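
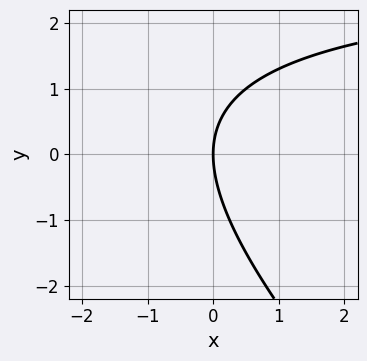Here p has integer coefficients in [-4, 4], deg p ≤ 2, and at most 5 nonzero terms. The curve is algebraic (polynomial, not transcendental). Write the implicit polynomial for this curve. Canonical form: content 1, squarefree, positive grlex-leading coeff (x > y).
x*y + y^2 - 3*x

(a) The degree is 2 — no degree-1 curve has this shape.
(b) Against the integer gridlines: it crosses the y-axis at the gridline y = 0; it crosses the x-axis at the gridline x = 0.
(c) Together with the visible shape, these determine p as stated.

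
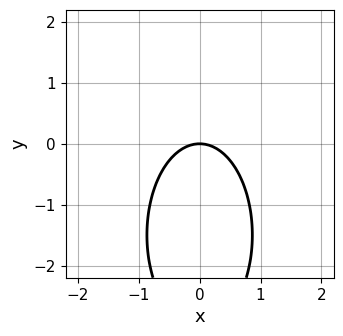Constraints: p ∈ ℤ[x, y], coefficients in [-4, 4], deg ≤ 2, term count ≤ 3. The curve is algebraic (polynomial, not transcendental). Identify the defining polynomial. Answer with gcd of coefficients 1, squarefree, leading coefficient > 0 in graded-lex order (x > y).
3*x^2 + y^2 + 3*y

First, deg p = 2.
Next, symmetries: the x ↦ −x reflection is a symmetry, so x appears only in even powers.
Next, against the integer gridlines: it meets the y-axis at y = 0 (among the integer gridlines); it meets the x-axis at x = 0 (among the integer gridlines).
Finally, fitting integer coefficients to these (and the overall shape) gives p.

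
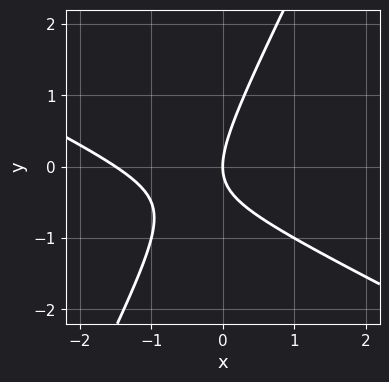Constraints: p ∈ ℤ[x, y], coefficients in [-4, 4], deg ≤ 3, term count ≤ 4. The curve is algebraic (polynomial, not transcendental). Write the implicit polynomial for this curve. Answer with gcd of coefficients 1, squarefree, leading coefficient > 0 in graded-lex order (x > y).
deg p = 2. No degree-1 curve has this shape.
Against the integer gridlines: it crosses the x-axis at the gridline x = 0; it meets the y-axis at y = 0 (among the integer gridlines).
Fitting integer coefficients to these (and the overall shape) gives p.

2*x^2 + 3*x*y - 2*y^2 + 3*x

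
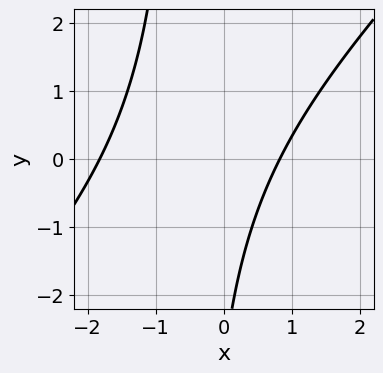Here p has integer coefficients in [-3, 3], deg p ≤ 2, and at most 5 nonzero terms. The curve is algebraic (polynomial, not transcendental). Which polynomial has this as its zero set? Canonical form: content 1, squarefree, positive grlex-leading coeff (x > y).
2*x^2 - 2*x*y + 2*x - y - 3

Degree: the shape is more complex than any degree-1 curve, so deg p = 2.
Observable constraints: it misses every integer gridline on the y-axis.
Together with the visible shape, these determine p as stated.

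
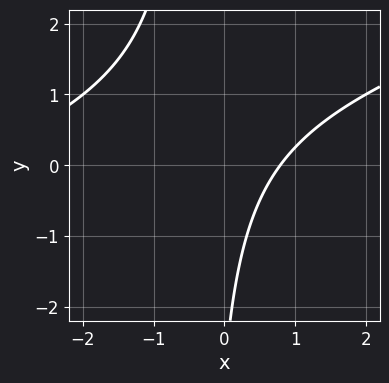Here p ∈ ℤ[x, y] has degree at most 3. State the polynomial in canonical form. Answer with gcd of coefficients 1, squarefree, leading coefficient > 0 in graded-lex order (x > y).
x^2 - 3*x*y + 3*x - y - 3

(a) Degree: no degree-1 curve has this shape, so deg p = 2.
(b) Against the integer gridlines: the curve avoids every integer y-axis point in the box.
(c) Putting this together gives p.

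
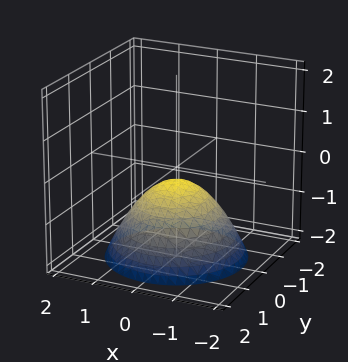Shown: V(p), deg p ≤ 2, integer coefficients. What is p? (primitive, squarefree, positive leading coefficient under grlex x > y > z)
2*x^2 + 2*y^2 + 3*z + 1

First, the degree is 2 — the shape is more complex than any degree-1 surface.
Next, symmetries: the z-axis is an axis of rotation, so x and y enter only as x² + y².
Next, from the axis intercepts and sections: no y-intercept at any integer in the box; the surface avoids every integer x-axis point in the box; a circular section at z = -1 has radius exactly 1.
Finally, putting this together gives p.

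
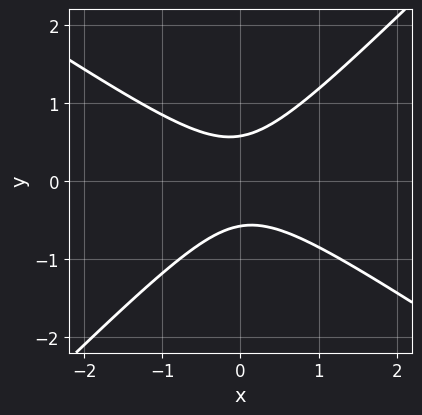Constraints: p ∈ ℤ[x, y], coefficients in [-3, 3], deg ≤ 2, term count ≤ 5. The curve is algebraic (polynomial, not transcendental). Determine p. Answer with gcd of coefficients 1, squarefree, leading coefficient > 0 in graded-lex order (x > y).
First, deg p = 2. No degree-1 curve has this shape.
Next, from the visible intercepts: it misses every integer gridline on the x-axis.
Finally, the integer polynomial consistent with all of this is the stated p.

2*x^2 + x*y - 3*y^2 + 1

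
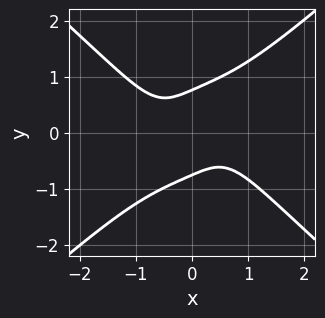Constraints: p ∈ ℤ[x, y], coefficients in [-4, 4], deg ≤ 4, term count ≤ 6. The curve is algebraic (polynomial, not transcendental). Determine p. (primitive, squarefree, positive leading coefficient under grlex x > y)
1. Degree: the shape is more complex than any degree-3 curve, so deg p = 4.
2. Observable constraints: no x-intercept at any integer in the box.
3. Assembling these constraints gives the stated polynomial.

2*x^4 - 3*y^4 + x^2 + 3*x*y + 1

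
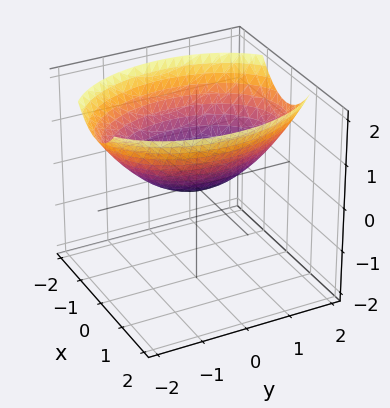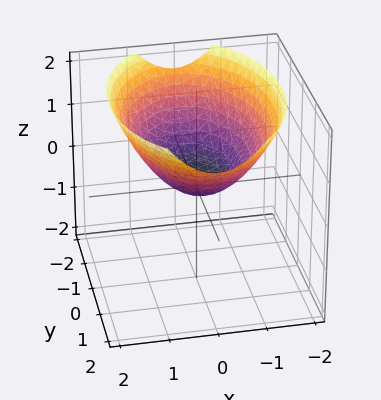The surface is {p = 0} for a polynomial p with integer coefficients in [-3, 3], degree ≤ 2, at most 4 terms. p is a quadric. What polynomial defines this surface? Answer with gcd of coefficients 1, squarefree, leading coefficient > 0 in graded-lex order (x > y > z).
(a) The degree is 2 — a paraboloid; a quadric.
(b) Symmetries: it's symmetric under y → −y, forcing even powers of y; the x ↦ −x reflection is a symmetry, so x appears only in even powers.
(c) Observable constraints: it meets the z-axis at z = 0 (among the integer gridlines); it crosses the y-axis at the gridline y = 0.
(d) Matching integer coefficients to the picture gives p.

2*x^2 + y^2 - 3*z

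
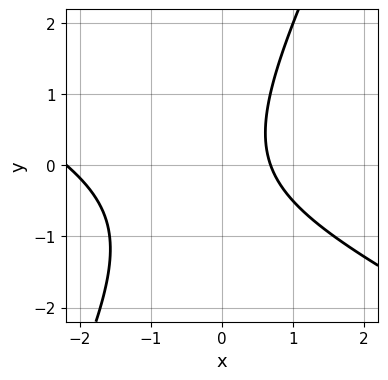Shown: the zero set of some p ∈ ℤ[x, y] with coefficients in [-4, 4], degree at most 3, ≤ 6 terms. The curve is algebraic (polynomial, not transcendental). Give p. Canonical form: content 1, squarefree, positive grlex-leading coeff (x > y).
2*x^2 + 3*x*y - 2*y^2 + 3*x - 3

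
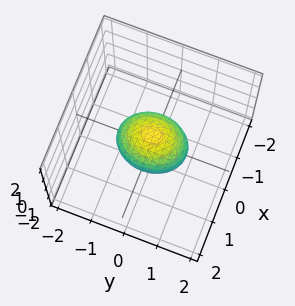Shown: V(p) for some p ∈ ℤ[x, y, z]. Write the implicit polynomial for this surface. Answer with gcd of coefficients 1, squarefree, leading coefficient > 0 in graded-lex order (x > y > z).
First, deg p = 2.
Then, symmetries: mirror symmetry z ↦ −z ⇒ only even powers of z; the x ↦ −x reflection is a symmetry, so x appears only in even powers; it's symmetric under y → −y, forcing even powers of y.
Then, reading off the gridlines: the y-axis gridline crossings are at y ∈ {-1, 1}.
Finally, the integer polynomial consistent with all of this is the stated p.

3*x^2 + 2*y^2 + 3*z^2 - 2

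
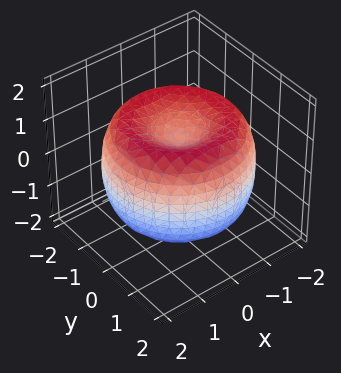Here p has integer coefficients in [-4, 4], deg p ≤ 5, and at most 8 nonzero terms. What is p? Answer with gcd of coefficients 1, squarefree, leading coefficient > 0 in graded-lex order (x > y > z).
x^4 + 2*x^2*y^2 + y^4 - 3*x^2 - 3*y^2 + 2*z^2 - 1

First, deg p = 4. No degree-3 surface has this shape.
Next, by symmetry, the surface is invariant under rotation about z: p = q(x² + y², z).
Next, checking where it meets the axes: a circular section at z = 0 has radius between 1 and 2.
Finally, fitting integer coefficients to these (and the overall shape) gives p.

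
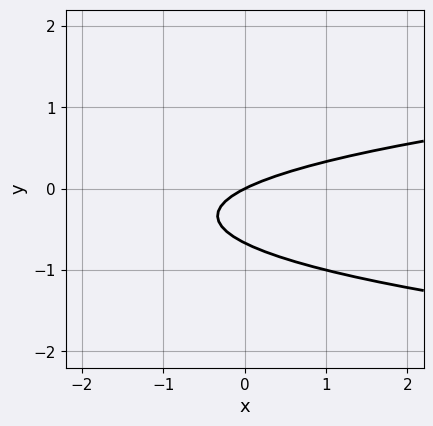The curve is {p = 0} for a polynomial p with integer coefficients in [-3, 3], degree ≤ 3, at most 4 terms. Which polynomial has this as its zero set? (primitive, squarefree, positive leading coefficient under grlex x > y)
deg p = 2.
Checking where it meets the axes: it crosses the y-axis at the gridline y = 0; it meets the x-axis at x = 0 (among the integer gridlines).
Matching integer coefficients to the picture gives p.

3*y^2 - x + 2*y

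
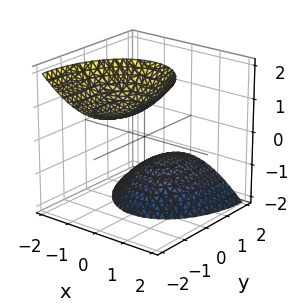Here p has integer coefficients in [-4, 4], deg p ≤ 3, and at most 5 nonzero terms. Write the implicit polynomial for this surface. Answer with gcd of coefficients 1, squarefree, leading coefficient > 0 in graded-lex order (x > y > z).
2*x^2 + y^2 + 2*y*z - z^2 + 2

(a) The picture has 2 separate pieces. Treating them together as one polynomial.
(b) The degree is 2 — no degree-1 surface has this shape.
(c) Checking where it meets the axes: no x-intercept at any integer in the box; it misses every integer gridline on the y-axis.
(d) Assembling these constraints gives the stated polynomial.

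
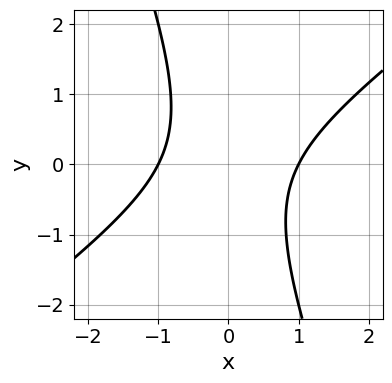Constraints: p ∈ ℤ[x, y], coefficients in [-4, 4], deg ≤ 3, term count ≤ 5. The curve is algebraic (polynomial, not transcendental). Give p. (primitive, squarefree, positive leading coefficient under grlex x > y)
2*x^2 - 2*x*y - y^2 - 2

The degree is 2 — no degree-1 curve has this shape.
Observable constraints: it misses every integer gridline on the y-axis; the x-axis gridline crossings are at x ∈ {-1, 1}.
Assembling these constraints gives the stated polynomial.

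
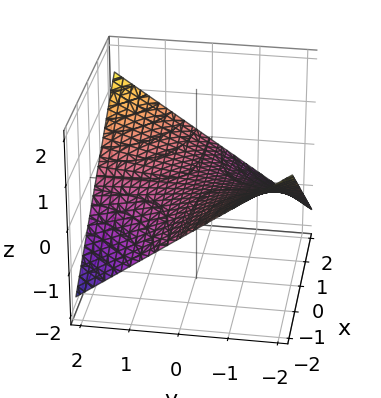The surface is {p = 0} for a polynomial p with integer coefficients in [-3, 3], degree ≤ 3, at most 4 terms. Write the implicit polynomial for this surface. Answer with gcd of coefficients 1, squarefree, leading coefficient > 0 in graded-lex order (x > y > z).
x*y - 3*z

Degree: a saddle surface; a quadric, so deg p = 2.
Reading off the gridlines: every point of the x-axis in the box is on the surface; it meets the z-axis at z = 0 (among the integer gridlines); every point of the y-axis in the box is on the surface.
Matching integer coefficients to the picture gives p.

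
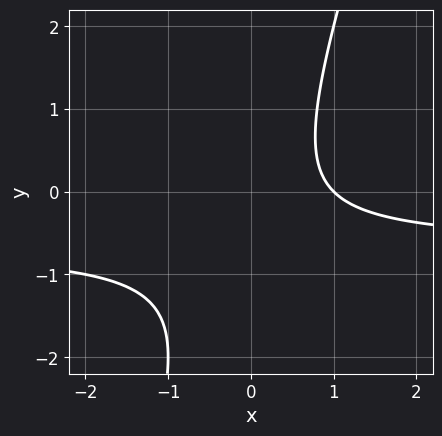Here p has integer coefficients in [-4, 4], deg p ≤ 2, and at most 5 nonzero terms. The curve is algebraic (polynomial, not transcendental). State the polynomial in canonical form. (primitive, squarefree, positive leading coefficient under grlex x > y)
(a) The degree is 2 — no degree-1 curve has this shape.
(b) From the visible intercepts: no y-intercept at any integer in the box; it crosses the x-axis at the gridline x = 1.
(c) Solving for integer coefficients yields p as stated.

3*x*y - y^2 + 2*x - y - 2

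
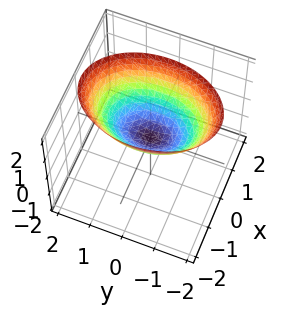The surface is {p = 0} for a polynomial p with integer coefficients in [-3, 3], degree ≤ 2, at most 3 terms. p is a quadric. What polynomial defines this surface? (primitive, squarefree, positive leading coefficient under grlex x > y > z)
(a) deg p = 2.
(b) Symmetries: it's symmetric under x → −x, forcing even powers of x; mirror symmetry y ↦ −y ⇒ only even powers of y.
(c) From the visible intercepts: it meets the z-axis at z = 0 (among the integer gridlines); it meets the y-axis at y = 0 (among the integer gridlines); it crosses the x-axis at the gridline x = 0.
(d) Together with the visible shape, these determine p as stated.

2*x^2 + y^2 - 2*z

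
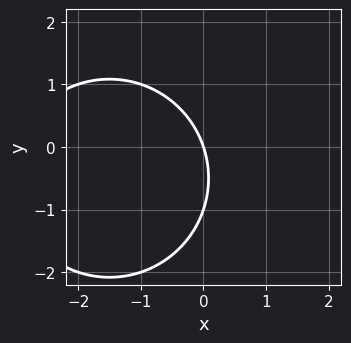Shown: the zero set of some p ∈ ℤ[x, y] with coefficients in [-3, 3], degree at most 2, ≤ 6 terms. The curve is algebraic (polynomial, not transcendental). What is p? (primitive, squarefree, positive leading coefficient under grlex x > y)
x^2 + y^2 + 3*x + y

(a) deg p = 2. A generic line meets the curve in up to 2 points.
(b) Against the integer gridlines: among the integer gridlines, it crosses the y-axis at y ∈ {-1, 0}; it meets the x-axis at x = 0 (among the integer gridlines).
(c) Solving for integer coefficients yields p as stated.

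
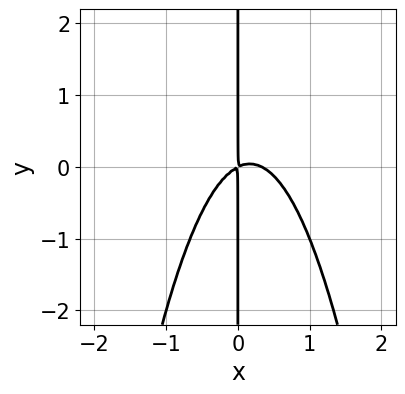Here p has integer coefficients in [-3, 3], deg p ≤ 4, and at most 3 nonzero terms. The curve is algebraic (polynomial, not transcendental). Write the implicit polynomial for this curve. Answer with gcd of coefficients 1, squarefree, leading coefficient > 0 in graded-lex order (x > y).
First, degree: the shape is more complex than any degree-2 curve, so deg p = 3.
Then, reading off the gridlines: the visible y-axis segment lies entirely on the curve.
Finally, fitting integer coefficients to these (and the overall shape) gives p.

3*x^3 - x^2 + 2*x*y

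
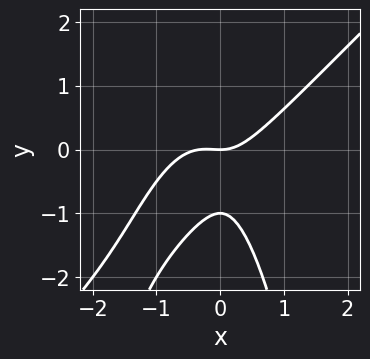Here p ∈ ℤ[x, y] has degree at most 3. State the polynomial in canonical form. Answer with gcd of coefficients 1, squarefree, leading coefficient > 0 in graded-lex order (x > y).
3*x^3 - 3*x^2*y + x^2 - 2*y^2 - 2*y

First, degree: a generic line meets the curve in up to 3 points, so deg p = 3.
Next, from the visible intercepts: one x-axis crossing is at x = 0; the y-axis gridline crossings are at y ∈ {-1, 0}.
Finally, the integer polynomial consistent with all of this is the stated p.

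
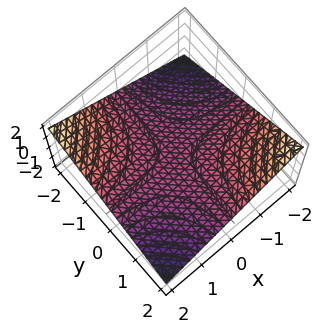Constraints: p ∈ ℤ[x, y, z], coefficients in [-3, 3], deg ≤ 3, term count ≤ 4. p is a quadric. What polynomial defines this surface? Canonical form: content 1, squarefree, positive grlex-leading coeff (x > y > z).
x*y + 3*z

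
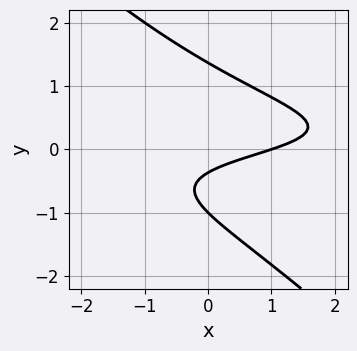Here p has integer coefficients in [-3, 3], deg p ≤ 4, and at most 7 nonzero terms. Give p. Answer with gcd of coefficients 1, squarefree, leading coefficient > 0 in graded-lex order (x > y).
2*x*y^2 + 2*y^3 + x - 3*y - 1

(a) deg p = 3. No degree-2 curve has this shape.
(b) From the axis intercepts and sections: one x-axis crossing is at x = 1; it crosses the y-axis at the gridline y = -1.
(c) Putting this together gives p.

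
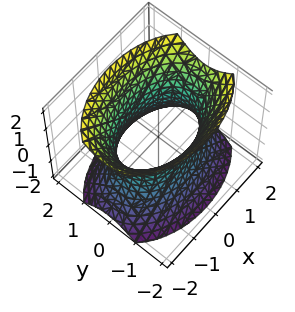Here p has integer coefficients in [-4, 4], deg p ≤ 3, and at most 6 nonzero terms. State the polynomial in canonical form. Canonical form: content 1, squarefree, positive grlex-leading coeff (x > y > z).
x^2 + 2*y^2 - z^2 - 2

1. Degree: an hourglass — one-sheet hyperboloid; a quadric, so deg p = 2.
2. Symmetries: the z ↦ −z reflection is a symmetry, so z appears only in even powers; the x ↦ −x reflection is a symmetry, so x appears only in even powers; mirror symmetry y ↦ −y ⇒ only even powers of y.
3. Against the integer gridlines: the y-axis gridline crossings are at y ∈ {-1, 1}; no z-intercept at any integer in the box.
4. Fitting integer coefficients to these (and the overall shape) gives p.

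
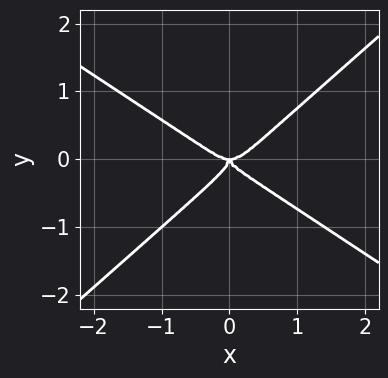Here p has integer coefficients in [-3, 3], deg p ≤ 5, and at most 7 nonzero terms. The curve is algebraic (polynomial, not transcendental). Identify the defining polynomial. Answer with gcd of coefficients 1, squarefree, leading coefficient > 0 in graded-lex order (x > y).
The degree is 4 — the shape is more complex than any degree-3 curve.
From the axis intercepts and sections: it meets the x-axis at x = 0 (among the integer gridlines); one y-axis crossing is at y = 0.
The integer polynomial consistent with all of this is the stated p.

2*x^4 - 2*x^2*y^2 + 2*x*y^3 - 3*y^4 - x^2*y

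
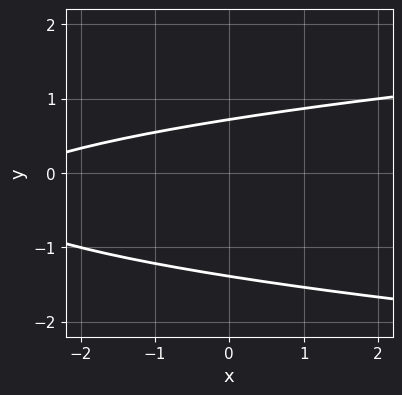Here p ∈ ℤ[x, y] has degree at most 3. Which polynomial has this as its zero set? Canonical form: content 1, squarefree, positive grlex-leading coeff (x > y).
3*y^2 - x + 2*y - 3

(a) Degree: the shape is more complex than any degree-1 curve, so deg p = 2.
(b) Observable constraints: no x-intercept at any integer in the box.
(c) The integer polynomial consistent with all of this is the stated p.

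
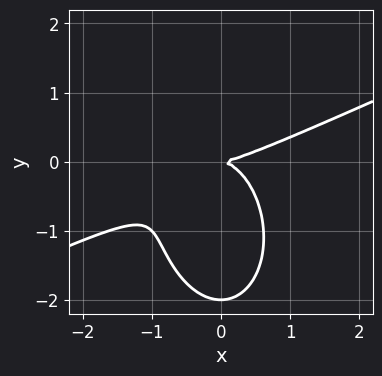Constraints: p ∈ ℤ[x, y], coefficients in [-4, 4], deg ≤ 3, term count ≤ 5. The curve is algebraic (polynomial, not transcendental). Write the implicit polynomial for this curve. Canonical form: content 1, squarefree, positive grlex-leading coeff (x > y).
x^3 - 2*x^2*y - y^3 - 2*y^2

First, deg p = 3.
Next, against the integer gridlines: one x-axis crossing is at x = 0; among the integer gridlines, it crosses the y-axis at y ∈ {-2, 0}.
Finally, together with the visible shape, these determine p as stated.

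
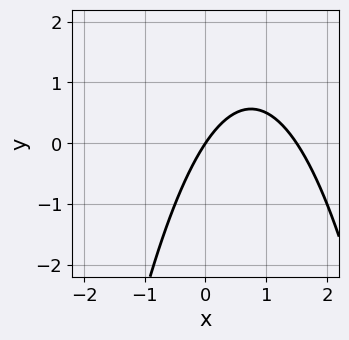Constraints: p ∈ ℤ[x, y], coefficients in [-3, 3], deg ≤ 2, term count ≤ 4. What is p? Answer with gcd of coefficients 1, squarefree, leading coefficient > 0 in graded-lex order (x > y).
2*x^2 - 3*x + 2*y

(a) Degree: no degree-1 curve has this shape, so deg p = 2.
(b) From the axis intercepts and sections: one x-axis crossing is at x = 0; it crosses the y-axis at the gridline y = 0.
(c) Fitting integer coefficients to these (and the overall shape) gives p.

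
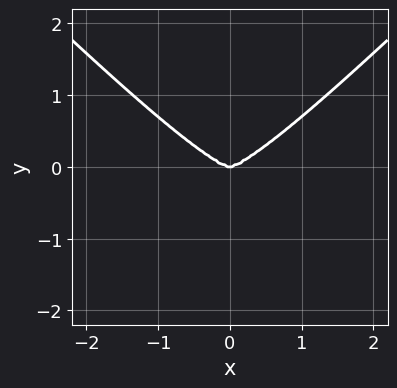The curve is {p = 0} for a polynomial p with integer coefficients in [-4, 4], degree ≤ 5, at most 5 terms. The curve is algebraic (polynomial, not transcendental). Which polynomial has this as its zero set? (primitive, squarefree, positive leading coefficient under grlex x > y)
deg p = 4. The shape is more complex than any degree-3 curve.
Symmetries: it's symmetric under x → −x, forcing even powers of x.
From the axis intercepts and sections: one x-axis crossing is at x = 0; it meets the y-axis at y = 0 (among the integer gridlines).
Putting this together gives p.

2*x^4 - 2*x^2*y^2 - 3*y^3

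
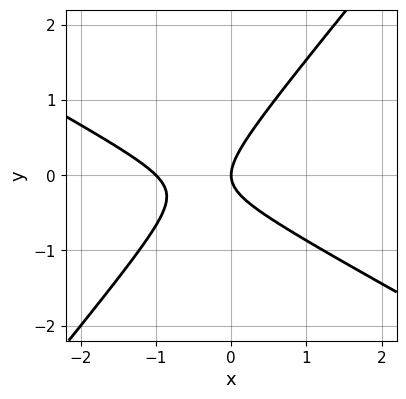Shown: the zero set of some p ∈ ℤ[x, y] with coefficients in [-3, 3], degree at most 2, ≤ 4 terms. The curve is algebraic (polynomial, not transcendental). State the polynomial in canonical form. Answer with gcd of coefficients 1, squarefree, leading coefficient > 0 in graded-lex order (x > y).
First, deg p = 2. The shape is more complex than any degree-1 curve.
Then, checking where it meets the axes: among the integer gridlines, it crosses the x-axis at x ∈ {-1, 0}; one y-axis crossing is at y = 0.
Finally, putting this together gives p.

2*x^2 + 2*x*y - 3*y^2 + 2*x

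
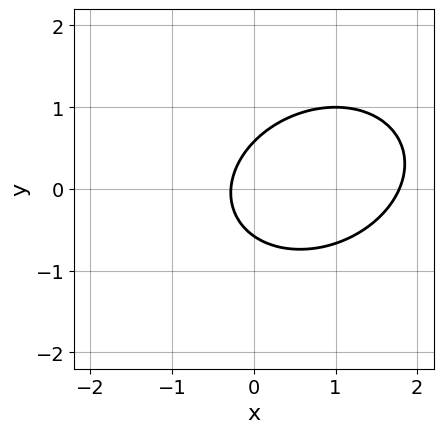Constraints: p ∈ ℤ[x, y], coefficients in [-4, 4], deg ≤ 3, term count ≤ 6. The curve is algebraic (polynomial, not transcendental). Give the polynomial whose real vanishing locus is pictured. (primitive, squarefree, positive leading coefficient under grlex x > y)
2*x^2 - x*y + 3*y^2 - 3*x - 1

First, deg p = 2. A generic line meets the curve in up to 2 points.
Finally, the integer polynomial consistent with all of this is the stated p.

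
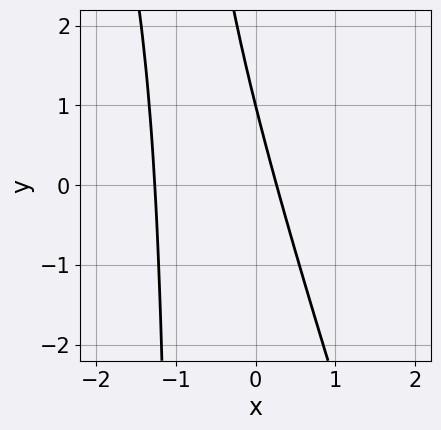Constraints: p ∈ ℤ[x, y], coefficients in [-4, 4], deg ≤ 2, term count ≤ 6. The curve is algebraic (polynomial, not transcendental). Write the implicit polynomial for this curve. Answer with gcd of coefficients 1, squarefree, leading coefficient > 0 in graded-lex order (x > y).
1. The degree is 2 — the shape is more complex than any degree-1 curve.
2. Checking where it meets the axes: it crosses the y-axis at the gridline y = 1.
3. Solving for integer coefficients yields p as stated.

3*x^2 + x*y + 3*x + y - 1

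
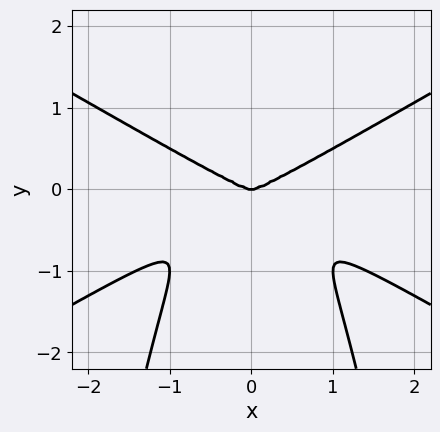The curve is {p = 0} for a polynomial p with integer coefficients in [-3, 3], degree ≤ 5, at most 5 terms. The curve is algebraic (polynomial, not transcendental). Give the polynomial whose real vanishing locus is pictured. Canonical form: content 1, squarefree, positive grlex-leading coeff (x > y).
x^4 - 3*x^2*y^2 - 2*y^3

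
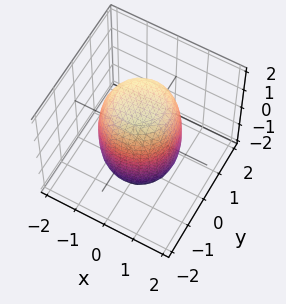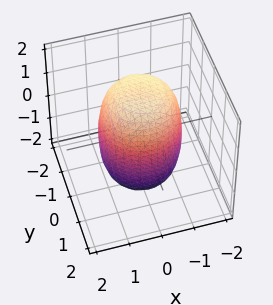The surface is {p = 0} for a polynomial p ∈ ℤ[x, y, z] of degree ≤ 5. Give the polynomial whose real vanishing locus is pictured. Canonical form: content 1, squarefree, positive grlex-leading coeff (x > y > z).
(a) deg p = 4.
(b) Symmetries: the z-axis is an axis of rotation, so x and y enter only as x² + y².
(c) Observable constraints: a circular section at z = -1 has radius between 1 and 2.
(d) Together with the visible shape, these determine p as stated.

2*x^4 + 4*x^2*y^2 + 2*y^4 - x^2 - y^2 + z^2 - 3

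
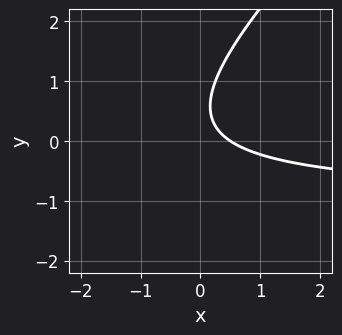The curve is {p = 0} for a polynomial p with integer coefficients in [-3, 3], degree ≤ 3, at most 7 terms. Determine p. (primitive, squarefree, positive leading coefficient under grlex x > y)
First, degree: no degree-1 curve has this shape, so deg p = 2.
Next, checking where it meets the axes: the curve avoids every integer y-axis point in the box.
Finally, these observations pin down the coefficients.

2*x*y - 2*y^2 + 2*x + 2*y - 1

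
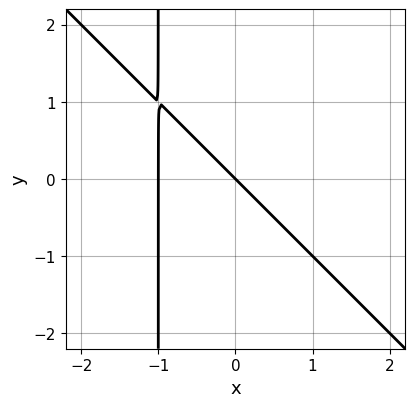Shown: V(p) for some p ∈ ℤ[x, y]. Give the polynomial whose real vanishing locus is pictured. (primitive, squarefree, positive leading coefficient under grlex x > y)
1. Degree: no degree-1 curve has this shape, so deg p = 2.
2. From the axis intercepts and sections: among the integer gridlines, it crosses the x-axis at x ∈ {-1, 0}; it meets the y-axis at y = 0 (among the integer gridlines).
3. Fitting integer coefficients to these (and the overall shape) gives p.

x^2 + x*y + x + y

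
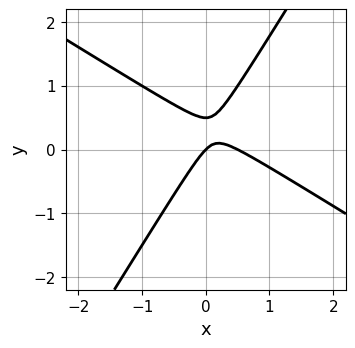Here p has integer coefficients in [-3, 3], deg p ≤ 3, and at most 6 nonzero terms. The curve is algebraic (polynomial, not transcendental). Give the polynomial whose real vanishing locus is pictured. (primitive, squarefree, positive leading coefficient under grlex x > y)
2*x^2 + 2*x*y - 2*y^2 - x + y

First, degree: a generic line meets the curve in up to 2 points, so deg p = 2.
Next, against the integer gridlines: one x-axis crossing is at x = 0; it crosses the y-axis at the gridline y = 0.
Finally, the integer polynomial consistent with all of this is the stated p.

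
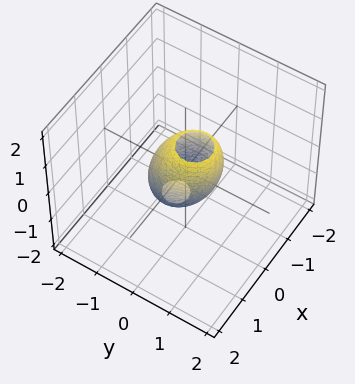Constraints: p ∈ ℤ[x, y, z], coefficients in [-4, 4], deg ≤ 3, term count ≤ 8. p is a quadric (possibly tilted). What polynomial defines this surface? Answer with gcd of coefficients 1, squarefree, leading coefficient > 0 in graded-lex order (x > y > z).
(a) deg p = 2. The shape is more complex than any degree-1 surface.
(b) The integer polynomial consistent with all of this is the stated p.

3*x^2 - 2*x*z + 3*y^2 - 2*y*z + z^2 - 2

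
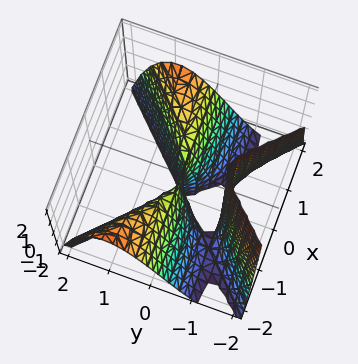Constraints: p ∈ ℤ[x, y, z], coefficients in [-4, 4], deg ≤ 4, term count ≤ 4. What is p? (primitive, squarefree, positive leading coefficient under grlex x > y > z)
(a) Degree: no degree-2 surface has this shape, so deg p = 3.
(b) Observable constraints: the visible x-axis segment lies entirely on the surface; the visible z-axis segment lies entirely on the surface; it meets the y-axis at y = -1 (among the integer gridlines).
(c) Fitting integer coefficients to these (and the overall shape) gives p.

2*x^2*y - x^2*z - 2*y^3 - 2*y^2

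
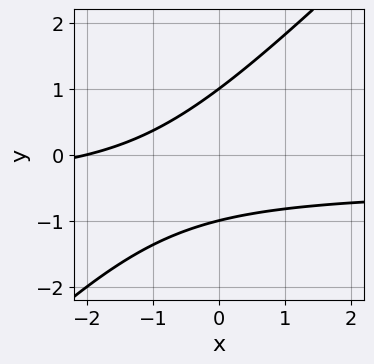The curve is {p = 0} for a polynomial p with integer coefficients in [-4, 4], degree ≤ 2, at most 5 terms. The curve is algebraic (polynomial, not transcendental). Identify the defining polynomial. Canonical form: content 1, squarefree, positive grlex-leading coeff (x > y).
1. Degree: the shape is more complex than any degree-1 curve, so deg p = 2.
2. Checking where it meets the axes: it meets the x-axis at x = -2 (among the integer gridlines); the y-axis gridline crossings are at y ∈ {-1, 1}.
3. Matching integer coefficients to the picture gives p.

2*x*y - 2*y^2 + x + 2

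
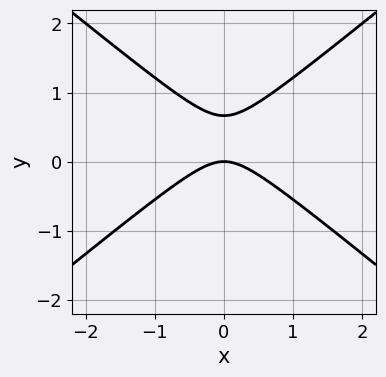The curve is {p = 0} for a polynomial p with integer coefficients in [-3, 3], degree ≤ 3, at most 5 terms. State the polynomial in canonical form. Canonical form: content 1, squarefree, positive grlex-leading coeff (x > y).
(a) The degree is 2 — no degree-1 curve has this shape.
(b) Symmetries: it's symmetric under x → −x, forcing even powers of x.
(c) Reading off the gridlines: it crosses the y-axis at the gridline y = 0; it meets the x-axis at x = 0 (among the integer gridlines).
(d) Assembling these constraints gives the stated polynomial.

2*x^2 - 3*y^2 + 2*y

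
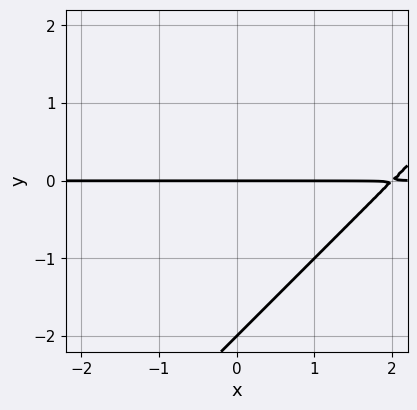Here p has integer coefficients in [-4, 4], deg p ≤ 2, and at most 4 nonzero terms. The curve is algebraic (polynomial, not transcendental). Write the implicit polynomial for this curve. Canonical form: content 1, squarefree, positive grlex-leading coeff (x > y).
First, deg p = 2. The shape is more complex than any degree-1 curve.
Next, against the integer gridlines: the visible x-axis segment lies entirely on the curve; the y-axis gridline crossings are at y ∈ {-2, 0}.
Finally, assembling these constraints gives the stated polynomial.

x*y - y^2 - 2*y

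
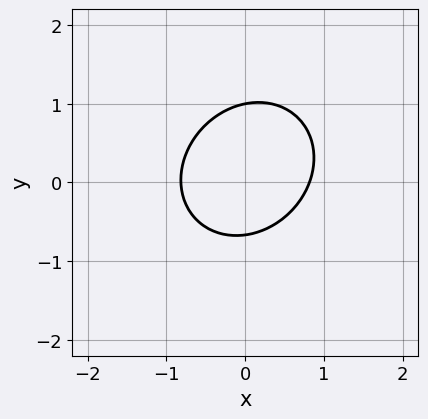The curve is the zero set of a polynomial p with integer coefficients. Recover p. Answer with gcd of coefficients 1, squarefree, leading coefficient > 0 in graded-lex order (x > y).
3*x^2 - x*y + 3*y^2 - y - 2

1. Degree: no degree-1 curve has this shape, so deg p = 2.
2. Against the integer gridlines: it meets the y-axis at y = 1 (among the integer gridlines).
3. Assembling these constraints gives the stated polynomial.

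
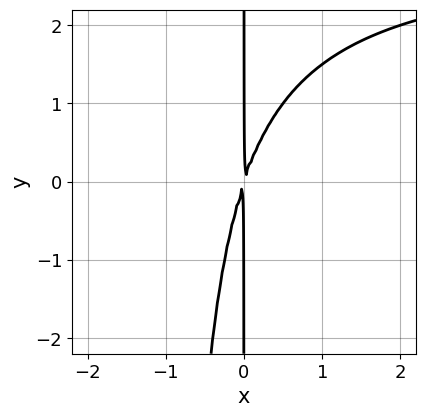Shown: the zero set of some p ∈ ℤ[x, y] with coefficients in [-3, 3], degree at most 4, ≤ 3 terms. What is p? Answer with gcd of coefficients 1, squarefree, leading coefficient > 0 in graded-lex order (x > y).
First, the degree is 3 — a generic line meets the curve in up to 3 points.
Then, against the integer gridlines: every point of the y-axis in the box is on the curve.
Finally, fitting integer coefficients to these (and the overall shape) gives p.

x^2*y - 3*x^2 + x*y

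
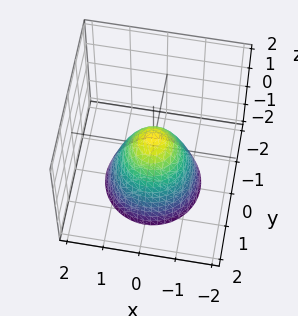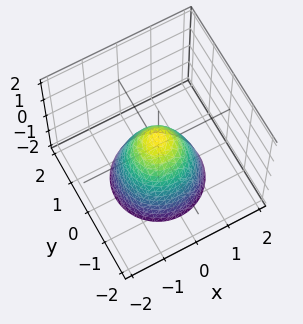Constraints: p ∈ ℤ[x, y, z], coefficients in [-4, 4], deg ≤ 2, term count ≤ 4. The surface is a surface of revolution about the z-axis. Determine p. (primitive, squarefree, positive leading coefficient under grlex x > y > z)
1. The degree is 2 — the shape is more complex than any degree-1 surface.
2. Symmetries: every cross-section ⟂ z is a circle, so x, y appear only via x² + y².
3. Observable constraints: a circular section at z = -1 has radius exactly 1.
4. Together with the visible shape, these determine p as stated.

3*x^2 + 3*y^2 + 2*z - 1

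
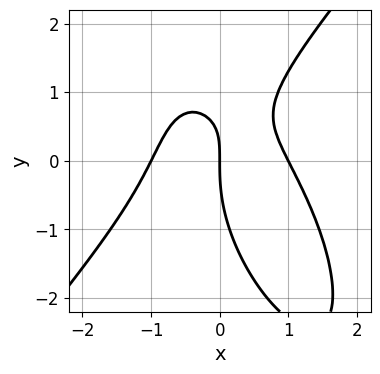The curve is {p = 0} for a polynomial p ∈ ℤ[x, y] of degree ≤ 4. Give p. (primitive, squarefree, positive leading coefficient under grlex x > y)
3*x^3 - x*y^2 - y^3 + 3*x*y - 3*x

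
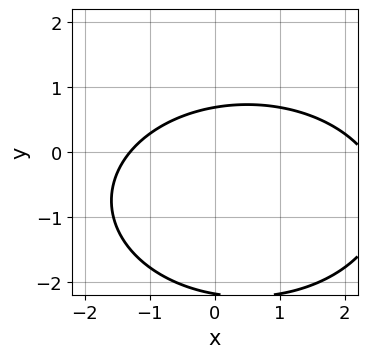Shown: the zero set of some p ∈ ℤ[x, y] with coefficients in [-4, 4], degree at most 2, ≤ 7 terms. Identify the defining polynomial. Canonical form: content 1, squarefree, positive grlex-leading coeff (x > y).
Degree: a generic line meets the curve in up to 2 points, so deg p = 2.
The integer polynomial consistent with all of this is the stated p.

x^2 + 2*y^2 - x + 3*y - 3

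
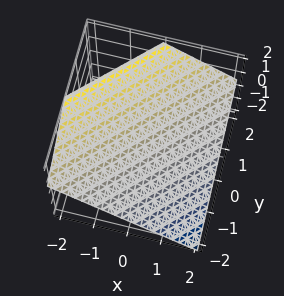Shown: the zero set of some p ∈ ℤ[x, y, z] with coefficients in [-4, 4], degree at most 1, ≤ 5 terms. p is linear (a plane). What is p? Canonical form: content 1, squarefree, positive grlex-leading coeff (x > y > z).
2*x - 2*y + 3*z - 2

1. Degree: the surface is flat (a plane), so deg p = 1.
2. From the visible intercepts: it meets the y-axis at y = -1 (among the integer gridlines); one x-axis crossing is at x = 1.
3. Together with the visible shape, these determine p as stated.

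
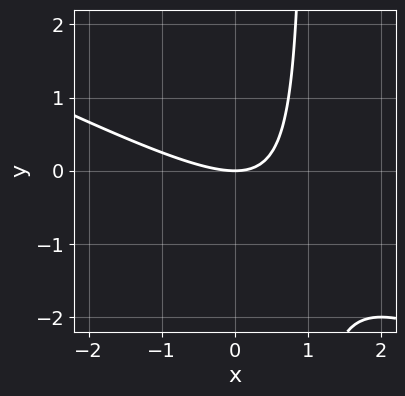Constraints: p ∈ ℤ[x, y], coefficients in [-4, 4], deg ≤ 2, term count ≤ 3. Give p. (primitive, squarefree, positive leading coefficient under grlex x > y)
(a) Degree: the shape is more complex than any degree-1 curve, so deg p = 2.
(b) From the visible intercepts: it crosses the x-axis at the gridline x = 0; it crosses the y-axis at the gridline y = 0.
(c) Together with the visible shape, these determine p as stated.

x^2 + 2*x*y - 2*y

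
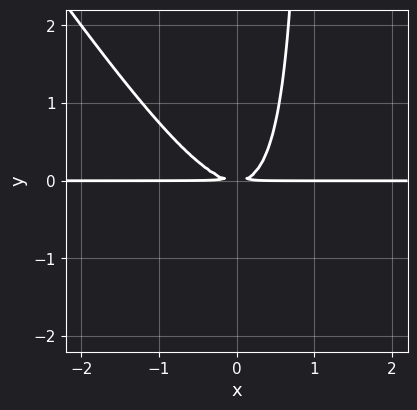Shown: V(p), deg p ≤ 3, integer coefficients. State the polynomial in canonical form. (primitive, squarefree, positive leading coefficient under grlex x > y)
(a) Degree: a generic line meets the curve in up to 3 points, so deg p = 3.
(b) Checking where it meets the axes: every point of the x-axis in the box is on the curve.
(c) Solving for integer coefficients yields p as stated.

3*x^2*y + 2*x*y^2 - 2*y^2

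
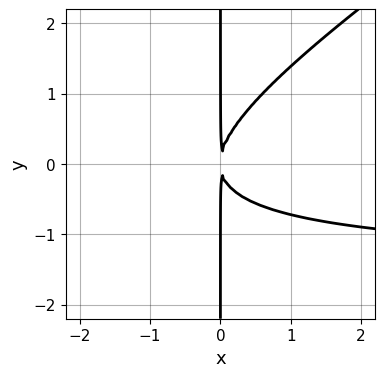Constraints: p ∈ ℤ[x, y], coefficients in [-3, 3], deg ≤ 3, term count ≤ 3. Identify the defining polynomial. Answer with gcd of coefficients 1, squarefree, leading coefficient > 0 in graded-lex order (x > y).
(a) Degree: the shape is more complex than any degree-2 curve, so deg p = 3.
(b) From the visible intercepts: every point of the y-axis in the box is on the curve.
(c) Solving for integer coefficients yields p as stated.

2*x^2*y - 3*x*y^2 + 3*x^2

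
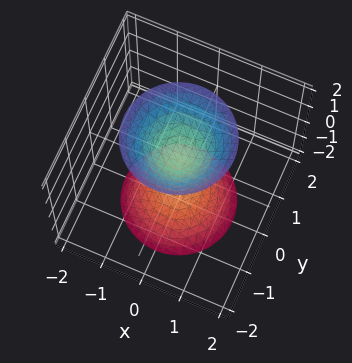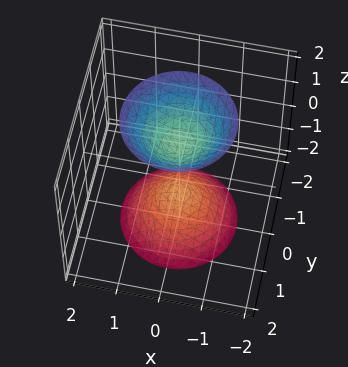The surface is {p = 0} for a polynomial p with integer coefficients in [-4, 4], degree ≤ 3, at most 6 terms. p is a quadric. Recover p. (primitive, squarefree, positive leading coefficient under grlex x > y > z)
The picture has 2 separate pieces.
deg p = 2.
Symmetry: the surface is invariant under rotation about z: p = q(x² + y², z); the z ↦ −z reflection is a symmetry, so z appears only in even powers.
Against the integer gridlines: the z-axis gridline crossings are at z ∈ {-1, 1}; a circular section at z = -2 has radius between 1 and 2; no y-intercept at any integer in the box; no x-intercept at any integer in the box.
Putting this together gives p.

2*x^2 + 2*y^2 - z^2 + 1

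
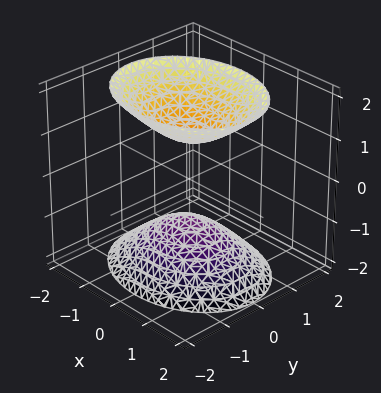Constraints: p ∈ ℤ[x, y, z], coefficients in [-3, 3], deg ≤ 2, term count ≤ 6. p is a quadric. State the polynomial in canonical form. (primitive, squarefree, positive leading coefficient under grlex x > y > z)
2*x^2 + 3*y^2 - 2*z^2 + 2

There are 2 components.
deg p = 2.
Symmetries: mirror symmetry z ↦ −z ⇒ only even powers of z; mirror symmetry y ↦ −y ⇒ only even powers of y; it's symmetric under x → −x, forcing even powers of x.
Reading off the gridlines: no x-intercept at any integer in the box; among the integer gridlines, it crosses the z-axis at z ∈ {-1, 1}; no y-intercept at any integer in the box.
Together with the visible shape, these determine p as stated.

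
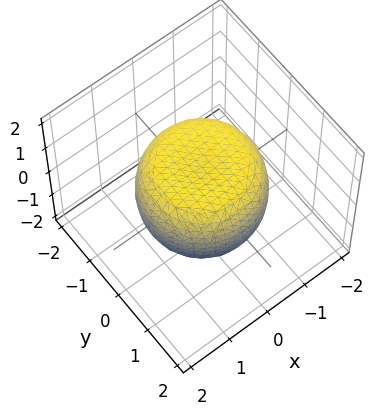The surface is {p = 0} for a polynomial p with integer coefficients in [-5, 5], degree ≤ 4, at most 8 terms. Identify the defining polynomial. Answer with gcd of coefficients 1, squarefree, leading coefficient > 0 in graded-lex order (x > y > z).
2*x^4 + 4*x^2*y^2 + 2*y^4 - 2*x^2 - 2*y^2 + 3*z^2 - 3

deg p = 4. The shape is more complex than any degree-3 surface.
Symmetries: rotational symmetry about the z-axis ⇒ p depends on x, y only through x² + y².
Against the integer gridlines: a circular section at z = 1 has radius exactly 1; the z-axis gridline crossings are at z ∈ {-1, 1}.
These observations pin down the coefficients.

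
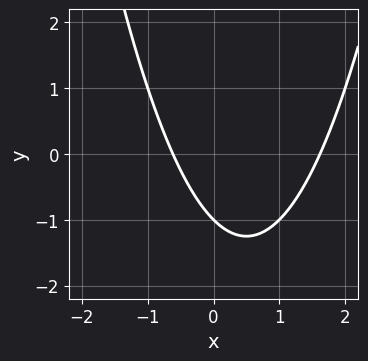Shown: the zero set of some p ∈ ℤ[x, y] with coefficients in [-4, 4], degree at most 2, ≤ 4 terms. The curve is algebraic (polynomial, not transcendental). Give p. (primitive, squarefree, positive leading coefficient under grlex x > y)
x^2 - x - y - 1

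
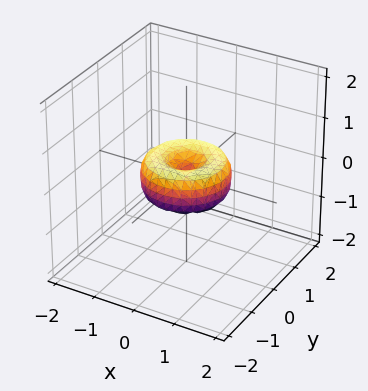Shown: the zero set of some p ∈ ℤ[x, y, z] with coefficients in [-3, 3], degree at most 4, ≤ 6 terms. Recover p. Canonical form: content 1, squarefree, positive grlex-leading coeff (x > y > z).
x^4 + 2*x^2*y^2 + y^4 - x^2 - y^2 + z^2

(a) deg p = 4. A generic line meets the surface in up to 4 points.
(b) Symmetries: the surface is invariant under rotation about z: p = q(x² + y², z).
(c) From the visible intercepts: the x-axis gridline crossings are at x ∈ {-1, 0, 1}; a circular section at z = 0 has radius exactly 1; the y-axis gridline crossings are at y ∈ {-1, 0, 1}; it meets the z-axis at z = 0 (among the integer gridlines).
(d) These observations pin down the coefficients.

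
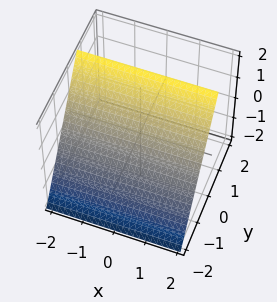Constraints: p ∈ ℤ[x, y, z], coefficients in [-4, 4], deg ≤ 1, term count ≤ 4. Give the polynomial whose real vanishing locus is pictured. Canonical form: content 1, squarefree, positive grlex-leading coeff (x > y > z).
3*y - 2*z + 2

First, degree: every cross-section is a straight line — this is a plane, so deg p = 1.
Next, from the visible intercepts: no x-intercept at any integer in the box; it crosses the z-axis at the gridline z = 1.
Finally, assembling these constraints gives the stated polynomial.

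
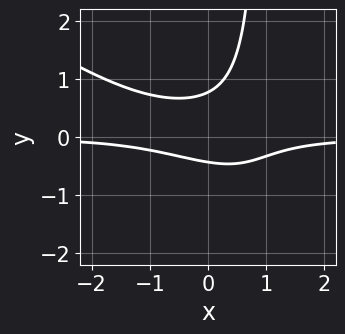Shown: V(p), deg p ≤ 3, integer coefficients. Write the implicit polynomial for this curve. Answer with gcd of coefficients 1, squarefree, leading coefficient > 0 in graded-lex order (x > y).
First, the degree is 3 — no degree-2 curve has this shape.
Then, against the integer gridlines: the curve avoids every integer x-axis point in the box.
Finally, putting this together gives p.

2*x^2*y + 3*x*y^2 - 3*y^2 + y + 1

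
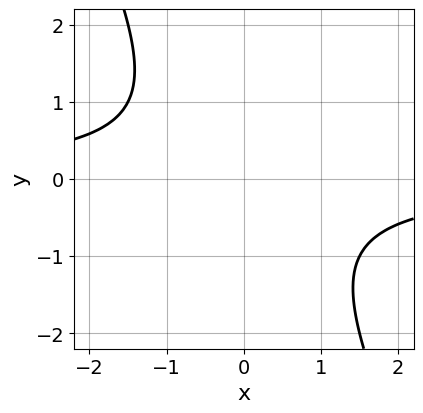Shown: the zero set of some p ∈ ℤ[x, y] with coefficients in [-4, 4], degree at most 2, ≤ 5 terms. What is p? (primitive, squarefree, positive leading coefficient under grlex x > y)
The degree is 2 — a generic line meets the curve in up to 2 points.
From the visible intercepts: it misses every integer gridline on the x-axis; no y-intercept at any integer in the box.
Assembling these constraints gives the stated polynomial.

2*x*y + y^2 + 2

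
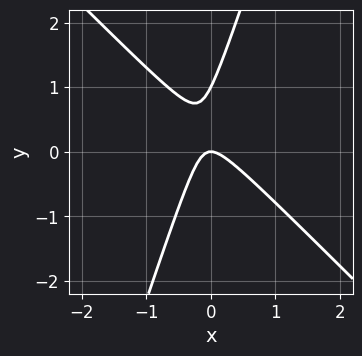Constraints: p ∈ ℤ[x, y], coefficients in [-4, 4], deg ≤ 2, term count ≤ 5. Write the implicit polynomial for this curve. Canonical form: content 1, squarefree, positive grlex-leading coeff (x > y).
3*x^2 + 2*x*y - y^2 + y

The degree is 2 — no degree-1 curve has this shape.
Checking where it meets the axes: one x-axis crossing is at x = 0; among the integer gridlines, it crosses the y-axis at y ∈ {0, 1}.
Putting this together gives p.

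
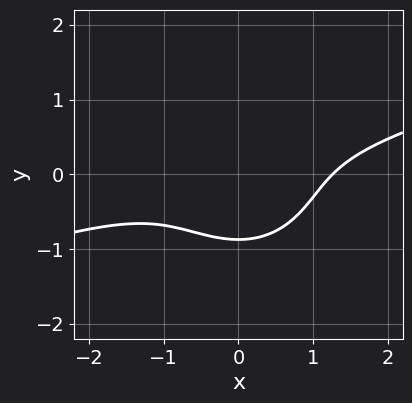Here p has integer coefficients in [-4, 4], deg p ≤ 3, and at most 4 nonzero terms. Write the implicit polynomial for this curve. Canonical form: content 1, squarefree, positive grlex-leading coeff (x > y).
x^3 - 3*x^2*y - 3*y^3 - 2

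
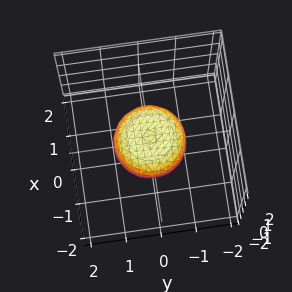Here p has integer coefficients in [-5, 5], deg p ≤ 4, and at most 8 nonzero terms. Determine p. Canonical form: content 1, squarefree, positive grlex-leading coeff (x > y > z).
1. Degree: the shape is more complex than any degree-3 surface, so deg p = 4.
2. Symmetries: rotational symmetry about the z-axis ⇒ p depends on x, y only through x² + y².
3. From the visible intercepts: among the integer gridlines, it crosses the x-axis at x ∈ {-1, 1}; the y-axis gridline crossings are at y ∈ {-1, 1}.
4. Fitting integer coefficients to these (and the overall shape) gives p.

2*x^4 + 4*x^2*y^2 + 2*y^4 - x^2 - y^2 + 3*z^2 - 1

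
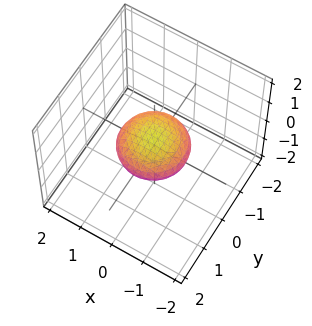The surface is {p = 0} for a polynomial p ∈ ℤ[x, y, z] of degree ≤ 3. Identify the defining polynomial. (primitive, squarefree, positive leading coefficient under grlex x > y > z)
(a) Degree: a closed, bounded, convex surface; a quadric, so deg p = 2.
(b) Symmetries: rotational symmetry about the z-axis ⇒ p depends on x, y only through x² + y²; mirror symmetry z ↦ −z ⇒ only even powers of z.
(c) Checking where it meets the axes: among the integer gridlines, it crosses the y-axis at y ∈ {-1, 1}; among the integer gridlines, it crosses the x-axis at x ∈ {-1, 1}; a circular section at z = 0 has radius exactly 1.
(d) Assembling these constraints gives the stated polynomial.

x^2 + y^2 + 3*z^2 - 1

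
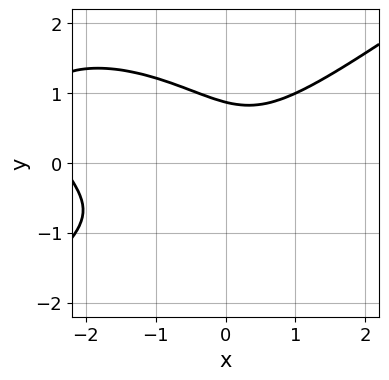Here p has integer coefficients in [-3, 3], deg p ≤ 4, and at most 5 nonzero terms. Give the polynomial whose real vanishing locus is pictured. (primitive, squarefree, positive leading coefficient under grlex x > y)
x^3 - 3*y^3 + 2*x^2 - 2*x*y + 2

Degree: the shape is more complex than any degree-2 curve, so deg p = 3.
Observable constraints: the curve avoids every integer x-axis point in the box.
Together with the visible shape, these determine p as stated.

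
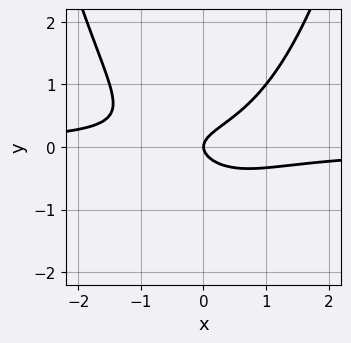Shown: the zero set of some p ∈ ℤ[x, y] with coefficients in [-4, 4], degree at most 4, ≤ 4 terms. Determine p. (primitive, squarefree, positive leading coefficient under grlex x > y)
2*x^2*y - 3*y^2 + x

(a) deg p = 3. No degree-2 curve has this shape.
(b) From the axis intercepts and sections: one x-axis crossing is at x = 0; one y-axis crossing is at y = 0.
(c) Matching integer coefficients to the picture gives p.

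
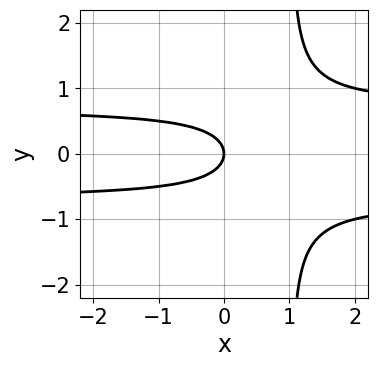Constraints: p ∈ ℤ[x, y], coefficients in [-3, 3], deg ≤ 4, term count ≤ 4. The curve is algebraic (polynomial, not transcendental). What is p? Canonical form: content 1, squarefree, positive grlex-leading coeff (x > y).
2*x*y^2 - 2*y^2 - x

1. Degree: a generic line meets the curve in up to 3 points, so deg p = 3.
2. Symmetries: the y ↦ −y reflection is a symmetry, so y appears only in even powers.
3. Reading off the gridlines: it meets the x-axis at x = 0 (among the integer gridlines); it crosses the y-axis at the gridline y = 0.
4. Fitting integer coefficients to these (and the overall shape) gives p.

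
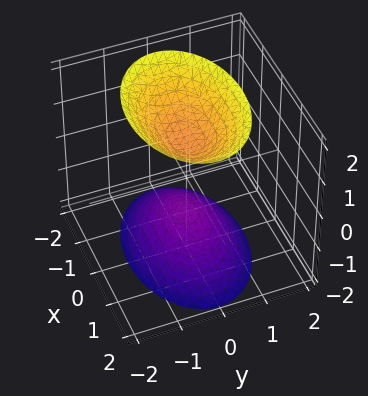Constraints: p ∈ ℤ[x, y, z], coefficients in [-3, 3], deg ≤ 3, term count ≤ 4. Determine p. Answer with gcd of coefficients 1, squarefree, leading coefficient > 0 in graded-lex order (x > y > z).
x^2 + 2*y^2 - z^2 + 1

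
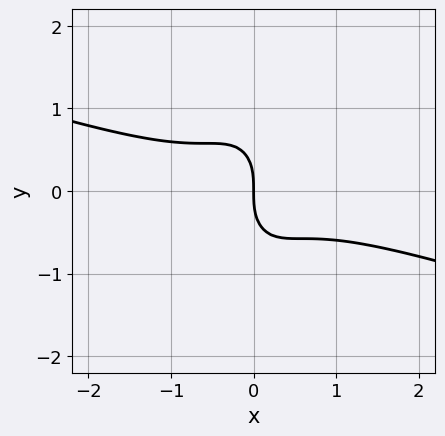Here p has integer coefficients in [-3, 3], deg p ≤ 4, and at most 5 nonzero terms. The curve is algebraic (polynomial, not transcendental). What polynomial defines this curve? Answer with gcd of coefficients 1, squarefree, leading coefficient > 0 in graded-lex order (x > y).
1. deg p = 3. A generic line meets the curve in up to 3 points.
2. Against the integer gridlines: it crosses the y-axis at the gridline y = 0; one x-axis crossing is at x = 0.
3. These observations pin down the coefficients.

x^3 + 3*x^2*y + y^3 + x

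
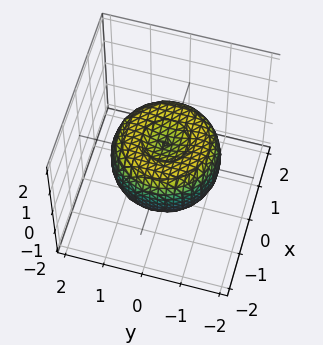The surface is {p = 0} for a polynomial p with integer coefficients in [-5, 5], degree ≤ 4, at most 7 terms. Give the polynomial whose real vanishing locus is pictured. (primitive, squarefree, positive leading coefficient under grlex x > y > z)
2*x^4 + 4*x^2*y^2 + 2*y^4 - 3*x^2 - 3*y^2 + 3*z^2 - 1

(a) deg p = 4.
(b) By symmetry, the z-axis is an axis of rotation, so x and y enter only as x² + y².
(c) Against the integer gridlines: a circular section at z = 0 has radius between 1 and 2.
(d) These observations pin down the coefficients.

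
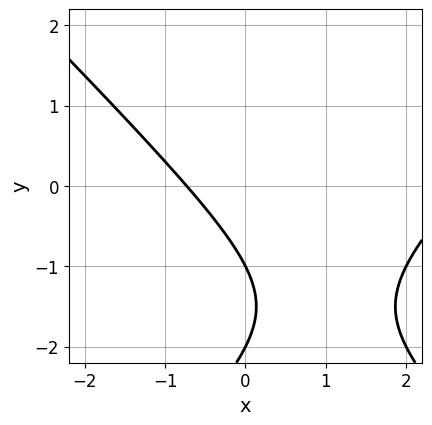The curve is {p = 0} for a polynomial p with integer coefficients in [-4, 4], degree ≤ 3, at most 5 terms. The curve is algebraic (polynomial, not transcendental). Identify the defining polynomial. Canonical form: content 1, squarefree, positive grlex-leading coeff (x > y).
First, the degree is 2 — no degree-1 curve has this shape.
Next, against the integer gridlines: among the integer gridlines, it crosses the y-axis at y ∈ {-2, -1}.
Finally, solving for integer coefficients yields p as stated.

x^2 - y^2 - 2*x - 3*y - 2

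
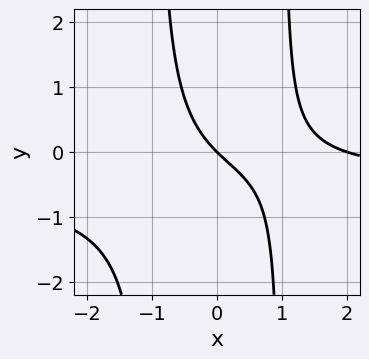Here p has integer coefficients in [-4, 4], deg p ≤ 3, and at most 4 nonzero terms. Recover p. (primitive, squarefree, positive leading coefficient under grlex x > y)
1. The degree is 3 — a generic line meets the curve in up to 3 points.
2. From the axis intercepts and sections: among the integer gridlines, it crosses the x-axis at x ∈ {0, 2}; one y-axis crossing is at y = 0.
3. Together with the visible shape, these determine p as stated.

2*x^2*y + x^2 - 2*x - 2*y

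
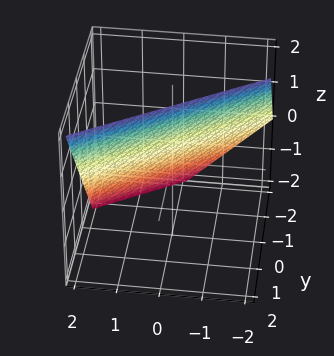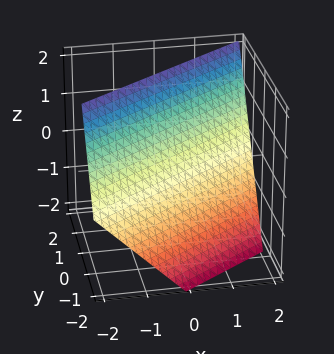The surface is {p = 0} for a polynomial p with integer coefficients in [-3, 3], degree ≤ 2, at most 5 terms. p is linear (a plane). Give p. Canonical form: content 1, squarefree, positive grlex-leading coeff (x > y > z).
2*x - 3*y + 2*z - 2

The degree is 1 — every cross-section is a straight line — this is a plane.
Reading off the gridlines: one z-axis crossing is at z = 1; it meets the x-axis at x = 1 (among the integer gridlines).
Together with the visible shape, these determine p as stated.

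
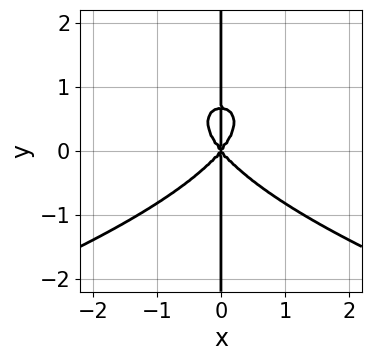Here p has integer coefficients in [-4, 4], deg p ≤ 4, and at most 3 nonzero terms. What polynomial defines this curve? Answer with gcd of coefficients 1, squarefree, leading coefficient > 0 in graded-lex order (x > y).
(a) The degree is 4 — the shape is more complex than any degree-3 curve.
(b) From the axis intercepts and sections: every point of the y-axis in the box is on the curve; it meets the x-axis at x = 0 (among the integer gridlines).
(c) The integer polynomial consistent with all of this is the stated p.

3*x*y^3 + 3*x^3 - 2*x*y^2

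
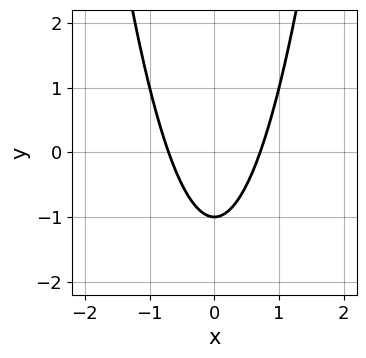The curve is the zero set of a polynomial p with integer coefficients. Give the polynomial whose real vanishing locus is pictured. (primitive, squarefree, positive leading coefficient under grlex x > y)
1. The degree is 2 — the shape is more complex than any degree-1 curve.
2. Symmetries: mirror symmetry x ↦ −x ⇒ only even powers of x.
3. Checking where it meets the axes: it crosses the y-axis at the gridline y = -1.
4. Fitting integer coefficients to these (and the overall shape) gives p.

2*x^2 - y - 1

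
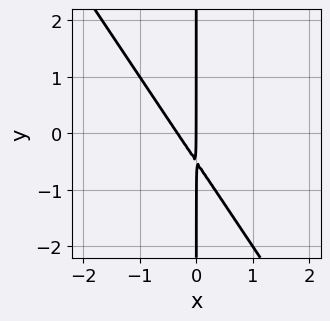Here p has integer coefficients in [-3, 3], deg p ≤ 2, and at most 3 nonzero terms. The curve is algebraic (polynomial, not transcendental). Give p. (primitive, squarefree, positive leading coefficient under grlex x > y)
(a) The degree is 2 — the shape is more complex than any degree-1 curve.
(b) From the visible intercepts: every point of the y-axis in the box is on the curve; it crosses the x-axis at the gridline x = 0.
(c) Matching integer coefficients to the picture gives p.

3*x^2 + 2*x*y + x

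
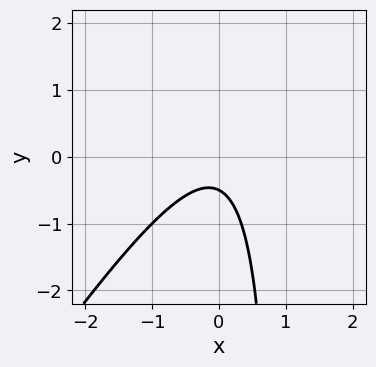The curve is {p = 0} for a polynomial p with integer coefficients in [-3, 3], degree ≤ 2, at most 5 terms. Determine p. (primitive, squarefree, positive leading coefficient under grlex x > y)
3*x^2 - 2*x*y + 2*y + 1

1. The degree is 2 — a generic line meets the curve in up to 2 points.
2. Checking where it meets the axes: the curve avoids every integer x-axis point in the box.
3. These observations pin down the coefficients.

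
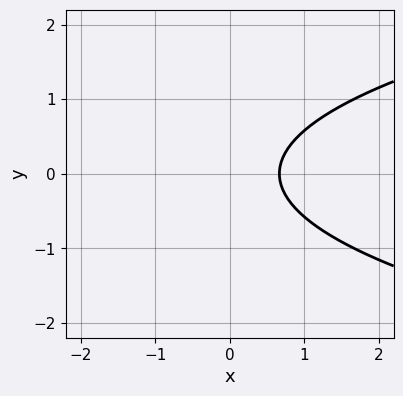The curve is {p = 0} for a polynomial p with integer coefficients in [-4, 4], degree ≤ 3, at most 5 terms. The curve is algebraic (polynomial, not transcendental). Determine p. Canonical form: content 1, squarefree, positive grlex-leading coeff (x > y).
(a) deg p = 2.
(b) Symmetries: the y ↦ −y reflection is a symmetry, so y appears only in even powers.
(c) From the visible intercepts: it misses every integer gridline on the y-axis.
(d) Solving for integer coefficients yields p as stated.

3*y^2 - 3*x + 2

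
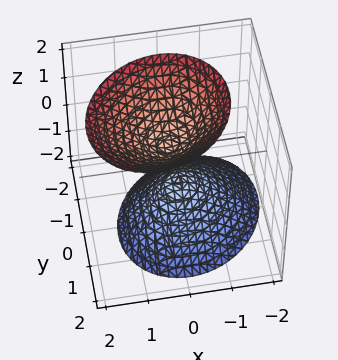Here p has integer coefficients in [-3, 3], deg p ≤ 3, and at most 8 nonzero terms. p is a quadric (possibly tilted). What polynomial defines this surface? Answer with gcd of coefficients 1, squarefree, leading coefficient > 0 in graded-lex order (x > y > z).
I count 2 distinct pieces. Treating them together as one polynomial.
deg p = 2. A generic line meets the surface in up to 2 points.
Reading off the gridlines: the surface avoids every integer y-axis point in the box; no x-intercept at any integer in the box.
Assembling these constraints gives the stated polynomial.

3*x^2 - x*y - x*z + 3*y^2 - 2*z^2 + 1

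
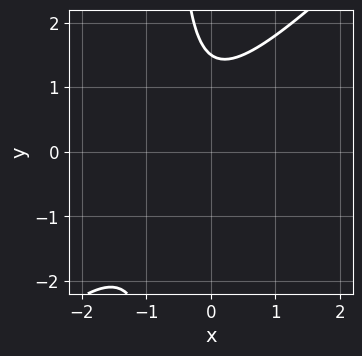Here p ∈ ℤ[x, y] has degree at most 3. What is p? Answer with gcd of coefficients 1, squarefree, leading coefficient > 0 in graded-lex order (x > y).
3*x^2 - 3*x*y + 3*x - 2*y + 3

First, the degree is 2 — the shape is more complex than any degree-1 curve.
Then, observable constraints: the curve avoids every integer x-axis point in the box.
Finally, these observations pin down the coefficients.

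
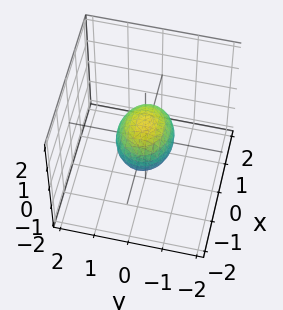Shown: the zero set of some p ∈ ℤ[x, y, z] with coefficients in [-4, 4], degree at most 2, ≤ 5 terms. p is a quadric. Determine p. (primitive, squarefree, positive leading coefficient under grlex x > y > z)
2*x^2 + 3*y^2 + 3*z^2 - 2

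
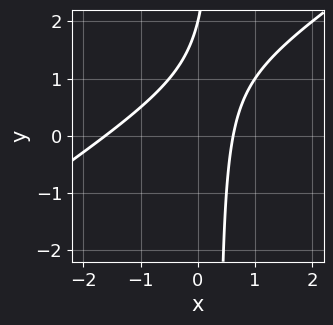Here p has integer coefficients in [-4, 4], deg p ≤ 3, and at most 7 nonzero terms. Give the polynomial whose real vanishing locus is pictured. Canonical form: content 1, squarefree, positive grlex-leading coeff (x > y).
2*x^2 - 3*x*y + 2*x + y - 2

1. The degree is 2 — a generic line meets the curve in up to 2 points.
2. Reading off the gridlines: it meets the y-axis at y = 2 (among the integer gridlines).
3. These observations pin down the coefficients.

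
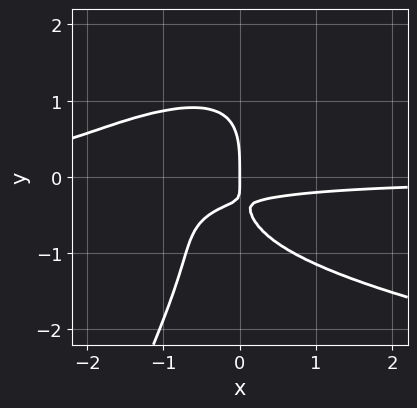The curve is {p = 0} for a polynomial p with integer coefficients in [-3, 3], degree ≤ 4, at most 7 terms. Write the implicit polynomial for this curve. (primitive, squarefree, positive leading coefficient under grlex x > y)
2*x*y^3 - y^4 - 2*x^2*y - 3*x*y - x

(a) Degree: the shape is more complex than any degree-3 curve, so deg p = 4.
(b) Reading off the gridlines: it crosses the x-axis at the gridline x = 0; it crosses the y-axis at the gridline y = 0.
(c) Putting this together gives p.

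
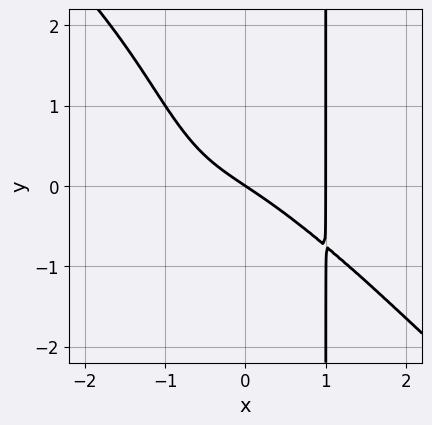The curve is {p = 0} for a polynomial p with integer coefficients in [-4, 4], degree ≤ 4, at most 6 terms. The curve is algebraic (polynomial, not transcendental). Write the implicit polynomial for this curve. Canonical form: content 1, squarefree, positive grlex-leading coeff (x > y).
deg p = 4.
Reading off the gridlines: it crosses the y-axis at the gridline y = 0; the x-axis gridline crossings are at x ∈ {0, 1}.
Putting this together gives p.

2*x^4 + 2*x^3*y + x^2*y - 2*x - 3*y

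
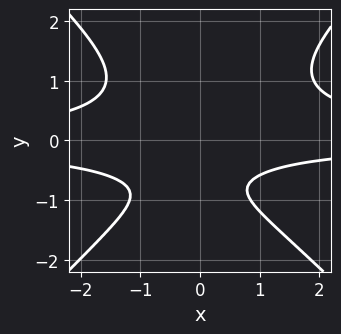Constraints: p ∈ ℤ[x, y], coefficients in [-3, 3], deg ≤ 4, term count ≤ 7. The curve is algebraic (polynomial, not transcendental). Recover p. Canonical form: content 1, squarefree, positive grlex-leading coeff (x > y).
The degree is 4 — a generic line meets the curve in up to 4 points.
From the visible intercepts: the curve avoids every integer y-axis point in the box; the curve avoids every integer x-axis point in the box.
Fitting integer coefficients to these (and the overall shape) gives p.

3*x^2*y^2 - 3*y^4 - x*y - 3*y - 3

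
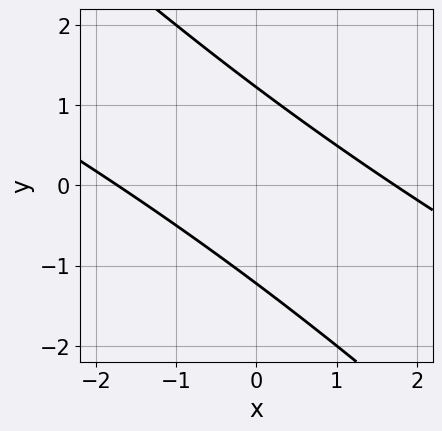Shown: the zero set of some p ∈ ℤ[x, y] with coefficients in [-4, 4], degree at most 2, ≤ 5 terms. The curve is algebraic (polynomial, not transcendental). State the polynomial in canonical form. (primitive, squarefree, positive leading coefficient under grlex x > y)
(a) deg p = 2. No degree-1 curve has this shape.
(b) The integer polynomial consistent with all of this is the stated p.

x^2 + 3*x*y + 2*y^2 - 3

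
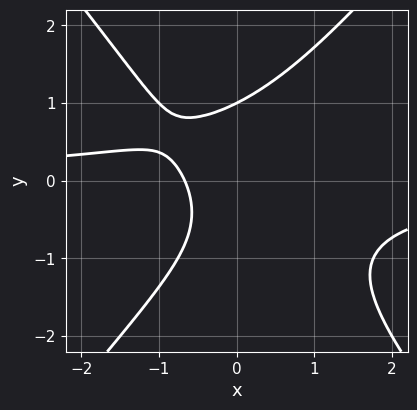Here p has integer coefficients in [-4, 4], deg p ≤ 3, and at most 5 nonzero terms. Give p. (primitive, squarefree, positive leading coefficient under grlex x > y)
3*x^2*y - 2*y^3 + 3*x + 2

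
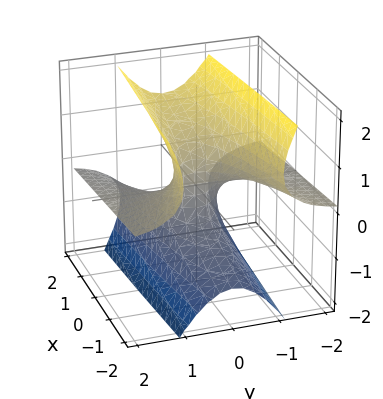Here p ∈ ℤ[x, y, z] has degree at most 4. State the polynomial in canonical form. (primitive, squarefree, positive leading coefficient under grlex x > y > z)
The degree is 3 — the shape is more complex than any degree-2 surface.
Observable constraints: the visible y-axis segment lies entirely on the surface; it crosses the z-axis at the gridline z = 0.
These observations pin down the coefficients.

3*y^2*z - z^3 + x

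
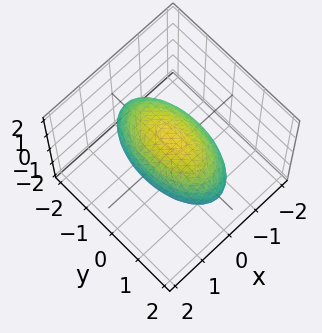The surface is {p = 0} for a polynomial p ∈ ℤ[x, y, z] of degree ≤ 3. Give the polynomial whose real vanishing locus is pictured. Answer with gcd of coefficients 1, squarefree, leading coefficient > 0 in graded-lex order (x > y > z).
First, deg p = 2. Bounded and convex; a quadric.
Next, symmetries: mirror symmetry z ↦ −z ⇒ only even powers of z; it's symmetric under y → −y, forcing even powers of y; mirror symmetry x ↦ −x ⇒ only even powers of x.
Next, against the integer gridlines: among the integer gridlines, it crosses the x-axis at x ∈ {-1, 1}; the z-axis gridline crossings are at z ∈ {-1, 1}.
Finally, the integer polynomial consistent with all of this is the stated p.

3*x^2 + y^2 + 3*z^2 - 3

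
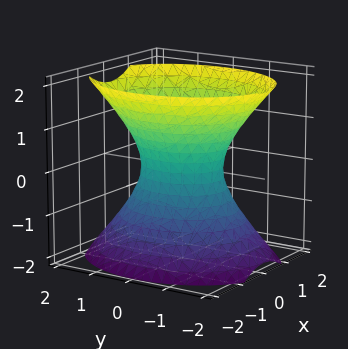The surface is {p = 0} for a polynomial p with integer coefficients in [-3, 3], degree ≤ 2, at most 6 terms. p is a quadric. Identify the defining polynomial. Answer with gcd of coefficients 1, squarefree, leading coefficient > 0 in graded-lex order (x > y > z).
3*x^2 + 2*y^2 - 2*z^2 - 2

First, the degree is 2 — an hourglass — one-sheet hyperboloid; a quadric.
Next, symmetries: it's symmetric under y → −y, forcing even powers of y; it's symmetric under x → −x, forcing even powers of x; the z ↦ −z reflection is a symmetry, so z appears only in even powers.
Then, from the visible intercepts: no z-intercept at any integer in the box; the y-axis gridline crossings are at y ∈ {-1, 1}.
Finally, these observations pin down the coefficients.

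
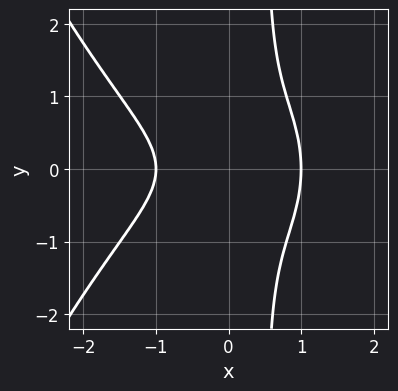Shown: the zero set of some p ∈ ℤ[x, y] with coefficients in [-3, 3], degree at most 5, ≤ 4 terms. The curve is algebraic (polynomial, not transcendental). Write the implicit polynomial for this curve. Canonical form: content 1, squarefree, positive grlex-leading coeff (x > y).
(a) Degree: the shape is more complex than any degree-3 curve, so deg p = 4.
(b) Symmetries: the y ↦ −y reflection is a symmetry, so y appears only in even powers.
(c) From the axis intercepts and sections: the curve avoids every integer y-axis point in the box; among the integer gridlines, it crosses the x-axis at x ∈ {-1, 1}.
(d) Putting this together gives p.

x^4 + 2*x*y^2 - y^2 - 1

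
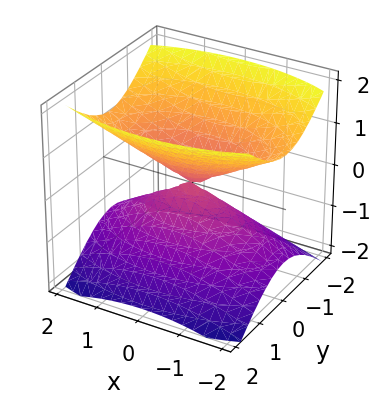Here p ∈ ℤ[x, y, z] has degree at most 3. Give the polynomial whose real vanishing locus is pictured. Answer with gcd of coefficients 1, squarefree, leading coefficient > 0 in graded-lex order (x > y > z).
x^2 + 3*y^2 - 3*z^2

The picture has 2 separate pieces. They look like related sheets of one shape, so recover p as a whole.
deg p = 2. A double cone through the origin; a quadric.
Symmetries: mirror symmetry y ↦ −y ⇒ only even powers of y; the z ↦ −z reflection is a symmetry, so z appears only in even powers; it's symmetric under x → −x, forcing even powers of x.
Observable constraints: one x-axis crossing is at x = 0; one z-axis crossing is at z = 0; one y-axis crossing is at y = 0.
The integer polynomial consistent with all of this is the stated p.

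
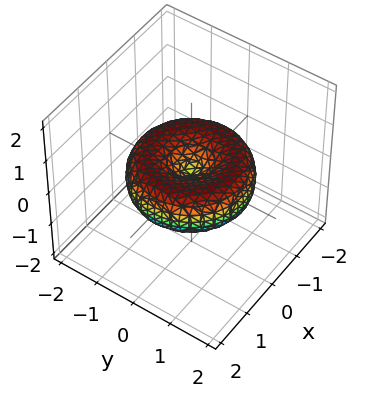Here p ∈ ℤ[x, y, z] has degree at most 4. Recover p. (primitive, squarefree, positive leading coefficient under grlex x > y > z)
1. deg p = 4. No degree-3 surface has this shape.
2. By symmetry, every cross-section ⟂ z is a circle, so x, y appear only via x² + y².
3. Checking where it meets the axes: a circular section at z = 0 has radius between 1 and 2; it crosses the x-axis at the gridline x = 0; one z-axis crossing is at z = 0; one y-axis crossing is at y = 0.
4. Solving for integer coefficients yields p as stated.

x^4 + 2*x^2*y^2 + y^4 - 2*x^2 - 2*y^2 + 3*z^2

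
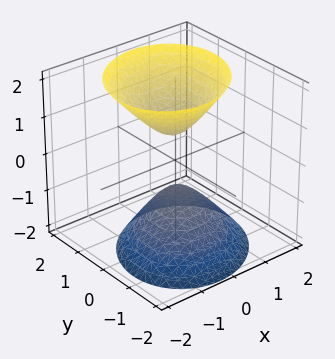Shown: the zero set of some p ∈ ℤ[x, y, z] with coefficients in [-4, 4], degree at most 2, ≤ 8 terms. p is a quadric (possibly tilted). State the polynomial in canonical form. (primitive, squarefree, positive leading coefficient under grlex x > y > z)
(a) There are 2 components. They look like related sheets of one shape, so recover p as a whole.
(b) Degree: no degree-1 surface has this shape, so deg p = 2.
(c) From the axis intercepts and sections: the surface avoids every integer y-axis point in the box; it misses every integer gridline on the x-axis.
(d) These observations pin down the coefficients.

3*x^2 - x*y + 3*y^2 - y*z - 2*z^2 + 1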